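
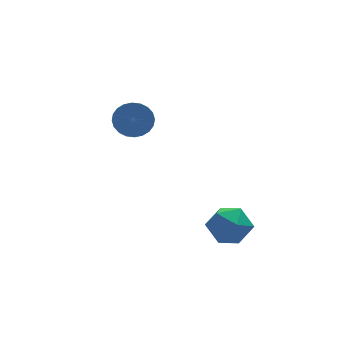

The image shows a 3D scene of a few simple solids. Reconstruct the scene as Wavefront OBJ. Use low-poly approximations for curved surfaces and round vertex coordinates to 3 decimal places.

v -2.332 2.066 1.489
v -1.776 1.714 1.281
v -2.232 0.462 2.184
v -2.788 0.814 2.391
v -1.681 1.837 1.5
v -2.137 0.585 2.403
v -1.685 1.996 1.718
v -2.141 0.743 2.621
v -1.787 2.165 1.901
v -2.244 0.912 2.804
v -1.973 2.319 2.021
v -2.429 1.067 2.924
v -2.213 2.435 2.06
v -2.669 1.182 2.963
v -2.471 2.494 2.012
v -2.927 1.242 2.915
v -2.708 2.488 1.884
v -3.164 1.236 2.787
v -2.888 2.418 1.696
v -3.344 1.166 2.599
v -2.983 2.295 1.477
v -3.439 1.043 2.38
v -2.979 2.137 1.259
v -3.435 0.884 2.162
v -2.876 1.968 1.076
v -3.333 0.715 1.979
v -2.691 1.813 0.956
v -3.147 0.561 1.859
v -2.451 1.698 0.917
v -2.907 0.445 1.82
v -2.193 1.638 0.965
v -2.649 0.386 1.868
v -1.956 1.644 1.093
v -2.412 0.392 1.996
v -1.148 -2.165 -0.648
v -0.717 -1.52 -0.972
v -0.723 -2.96 -1.668
v -0.292 -2.315 -1.992
v -0.044 -2.665 -1.268
v -0.307 -2.174 -0.638
v -1.133 -2.306 -2.002
v -1.396 -1.815 -1.372
v -0.708 -1.607 -1.809
v -0.035 -1.829 -1.355
v -1.405 -2.651 -1.285
v -0.732 -2.873 -0.831
f 2 1 5
f 2 5 3
f 3 5 6
f 3 6 4
f 5 1 7
f 5 7 6
f 6 7 8
f 6 8 4
f 7 1 9
f 7 9 8
f 8 9 10
f 8 10 4
f 9 1 11
f 9 11 10
f 10 11 12
f 10 12 4
f 11 1 13
f 11 13 12
f 12 13 14
f 12 14 4
f 13 1 15
f 13 15 14
f 14 15 16
f 14 16 4
f 15 1 17
f 15 17 16
f 16 17 18
f 16 18 4
f 17 1 19
f 17 19 18
f 18 19 20
f 18 20 4
f 19 1 21
f 19 21 20
f 20 21 22
f 20 22 4
f 21 1 23
f 21 23 22
f 22 23 24
f 22 24 4
f 23 1 25
f 23 25 24
f 24 25 26
f 24 26 4
f 25 1 27
f 25 27 26
f 26 27 28
f 26 28 4
f 27 1 29
f 27 29 28
f 28 29 30
f 28 30 4
f 29 1 31
f 29 31 30
f 30 31 32
f 30 32 4
f 31 1 33
f 31 33 32
f 32 33 34
f 32 34 4
f 33 1 2
f 33 2 34
f 34 2 3
f 34 3 4
f 35 46 40
f 35 40 36
f 35 36 42
f 35 42 45
f 35 45 46
f 36 40 44
f 40 46 39
f 46 45 37
f 45 42 41
f 42 36 43
f 38 44 39
f 38 39 37
f 38 37 41
f 38 41 43
f 38 43 44
f 39 44 40
f 37 39 46
f 41 37 45
f 43 41 42
f 44 43 36



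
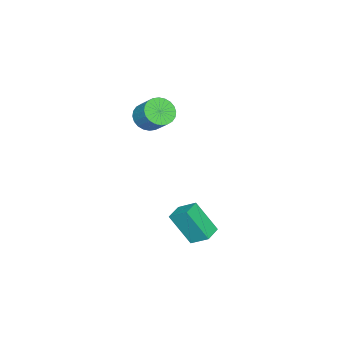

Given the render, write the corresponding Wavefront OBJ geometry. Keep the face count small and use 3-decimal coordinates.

v 0.207 -0.523 3.041
v 0.59 -1.165 3.486
v 0.996 -0.259 4.444
v 0.613 0.383 3.999
v 0.843 -1.065 3.284
v 1.249 -0.158 4.242
v 1 -0.882 3.044
v 1.406 0.025 4.002
v 1.035 -0.644 2.804
v 1.441 0.262 3.762
v 0.945 -0.388 2.601
v 1.351 0.518 3.559
v 0.742 -0.153 2.464
v 1.148 0.754 3.422
v 0.458 0.026 2.415
v 0.864 0.933 3.373
v 0.136 0.122 2.461
v 0.542 1.028 3.419
v -0.176 0.119 2.596
v 0.23 1.025 3.554
v -0.429 0.018 2.798
v -0.023 0.925 3.756
v -0.586 -0.165 3.038
v -0.18 0.742 3.996
v -0.621 -0.402 3.278
v -0.215 0.504 4.236
v -0.531 -0.658 3.481
v -0.125 0.248 4.439
v -0.328 -0.894 3.618
v 0.078 0.013 4.576
v -0.044 -1.073 3.667
v 0.362 -0.166 4.625
v 0.278 -1.168 3.621
v 0.684 -0.262 4.579
v 1.616 1.955 -1.983
v 1.629 2.953 -1.264
v 1.522 3.129 -3.612
v 1.535 4.127 -2.893
v 2.605 1.973 -2.027
v 2.618 2.971 -1.308
v 2.511 3.147 -3.656
v 2.524 4.145 -2.937
f 2 1 5
f 2 5 3
f 3 5 6
f 3 6 4
f 5 1 7
f 5 7 6
f 6 7 8
f 6 8 4
f 7 1 9
f 7 9 8
f 8 9 10
f 8 10 4
f 9 1 11
f 9 11 10
f 10 11 12
f 10 12 4
f 11 1 13
f 11 13 12
f 12 13 14
f 12 14 4
f 13 1 15
f 13 15 14
f 14 15 16
f 14 16 4
f 15 1 17
f 15 17 16
f 16 17 18
f 16 18 4
f 17 1 19
f 17 19 18
f 18 19 20
f 18 20 4
f 19 1 21
f 19 21 20
f 20 21 22
f 20 22 4
f 21 1 23
f 21 23 22
f 22 23 24
f 22 24 4
f 23 1 25
f 23 25 24
f 24 25 26
f 24 26 4
f 25 1 27
f 25 27 26
f 26 27 28
f 26 28 4
f 27 1 29
f 27 29 28
f 28 29 30
f 28 30 4
f 29 1 31
f 29 31 30
f 30 31 32
f 30 32 4
f 31 1 33
f 31 33 32
f 32 33 34
f 32 34 4
f 33 1 2
f 33 2 34
f 34 2 3
f 34 3 4
f 36 38 35
f 39 36 35
f 35 38 37
f 37 39 35
f 36 42 38
f 40 36 39
f 40 42 36
f 38 42 37
f 41 39 37
f 37 42 41
f 41 40 39
f 42 40 41



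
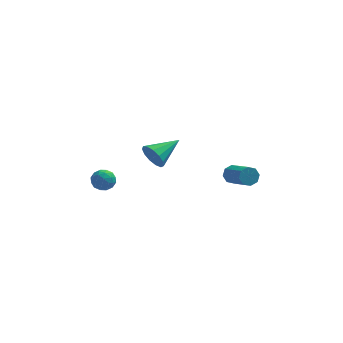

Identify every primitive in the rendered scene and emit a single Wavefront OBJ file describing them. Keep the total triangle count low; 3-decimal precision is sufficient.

v -3.474 -1.458 -0.27
v -2.962 -1.708 -0.666
v -3.338 -2.312 0.446
v -2.826 -2.562 0.05
v -2.735 -1.971 0.402
v -2.819 -1.443 -0.041
v -3.481 -2.577 -0.179
v -3.565 -2.049 -0.622
v -2.966 -2.4 -0.61
v -2.505 -2.025 -0.251
v -3.795 -1.995 0.031
v -3.334 -1.62 0.39
v -3.23 -1.508 -0.531
v -3.07 -2.512 0.311
v -3.017 -2.165 0.518
v -2.716 -2.312 0.285
v -3.146 -1.352 -0.163
v -2.845 -1.499 -0.396
v -2.712 -1.654 0.232
v -3.455 -2.521 0.176
v -3.154 -2.668 -0.057
v -3.584 -1.708 -0.505
v -3.283 -1.855 -0.738
v -3.588 -2.366 -0.452
v -2.931 -2.062 -0.731
v -2.852 -2.564 -0.31
v -3.236 -2.572 -0.445
v -3.286 -2.262 -0.705
v -2.66 -1.842 -0.519
v -2.581 -2.344 -0.099
v -2.527 -1.996 0.108
v -2.577 -1.686 -0.152
v -2.663 -2.248 -0.486
v -3.719 -1.676 -0.121
v -3.64 -2.178 0.299
v -3.723 -2.334 -0.068
v -3.773 -2.024 -0.328
v -3.448 -1.456 0.09
v -3.369 -1.958 0.511
v -3.014 -1.758 0.485
v -3.064 -1.448 0.225
v -3.637 -1.772 0.266
v -0.754 -0.548 0.81
v -0.335 -0.66 0.102
v 0.514 0.648 1.37
v -0.633 -0.308 0.025
v -0.97 -0.032 0.197
v -1.237 0.08 0.564
v -1.351 -0.007 1.009
v -1.276 -0.266 1.391
v -1.034 -0.615 1.588
v -0.704 -0.942 1.539
v -0.389 -1.144 1.258
v -0.19 -1.157 0.835
v -0.17 -0.976 0.404
v 3.37 -1.098 0.018
v 3.787 -1.061 -0.398
v 4.646 -2.366 0.345
v 4.23 -2.402 0.762
v 3.876 -0.799 -0.041
v 4.735 -2.104 0.702
v 3.669 -0.712 0.351
v 4.528 -2.017 1.094
v 3.287 -0.851 0.548
v 4.146 -2.156 1.291
v 2.954 -1.134 0.435
v 3.813 -2.439 1.178
v 2.865 -1.396 0.078
v 3.724 -2.701 0.821
v 3.072 -1.483 -0.314
v 3.931 -2.788 0.429
v 3.454 -1.344 -0.511
v 4.313 -2.649 0.232
f 1 38 17
f 38 12 41
f 17 41 6
f 38 41 17
f 1 17 13
f 17 6 18
f 13 18 2
f 17 18 13
f 1 13 22
f 13 2 23
f 22 23 8
f 13 23 22
f 1 22 34
f 22 8 37
f 34 37 11
f 22 37 34
f 1 34 38
f 34 11 42
f 38 42 12
f 34 42 38
f 2 18 29
f 18 6 32
f 29 32 10
f 18 32 29
f 6 41 19
f 41 12 40
f 19 40 5
f 41 40 19
f 12 42 39
f 42 11 35
f 39 35 3
f 42 35 39
f 11 37 36
f 37 8 24
f 36 24 7
f 37 24 36
f 8 23 28
f 23 2 25
f 28 25 9
f 23 25 28
f 4 30 16
f 30 10 31
f 16 31 5
f 30 31 16
f 4 16 14
f 16 5 15
f 14 15 3
f 16 15 14
f 4 14 21
f 14 3 20
f 21 20 7
f 14 20 21
f 4 21 26
f 21 7 27
f 26 27 9
f 21 27 26
f 4 26 30
f 26 9 33
f 30 33 10
f 26 33 30
f 5 31 19
f 31 10 32
f 19 32 6
f 31 32 19
f 3 15 39
f 15 5 40
f 39 40 12
f 15 40 39
f 7 20 36
f 20 3 35
f 36 35 11
f 20 35 36
f 9 27 28
f 27 7 24
f 28 24 8
f 27 24 28
f 10 33 29
f 33 9 25
f 29 25 2
f 33 25 29
f 44 43 46
f 44 46 45
f 46 43 47
f 46 47 45
f 47 43 48
f 47 48 45
f 48 43 49
f 48 49 45
f 49 43 50
f 49 50 45
f 50 43 51
f 50 51 45
f 51 43 52
f 51 52 45
f 52 43 53
f 52 53 45
f 53 43 54
f 53 54 45
f 54 43 55
f 54 55 45
f 55 43 44
f 55 44 45
f 57 56 60
f 57 60 58
f 58 60 61
f 58 61 59
f 60 56 62
f 60 62 61
f 61 62 63
f 61 63 59
f 62 56 64
f 62 64 63
f 63 64 65
f 63 65 59
f 64 56 66
f 64 66 65
f 65 66 67
f 65 67 59
f 66 56 68
f 66 68 67
f 67 68 69
f 67 69 59
f 68 56 70
f 68 70 69
f 69 70 71
f 69 71 59
f 70 56 72
f 70 72 71
f 71 72 73
f 71 73 59
f 72 56 57
f 72 57 73
f 73 57 58
f 73 58 59



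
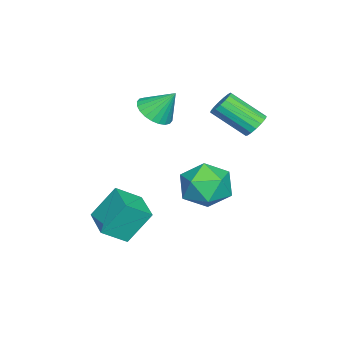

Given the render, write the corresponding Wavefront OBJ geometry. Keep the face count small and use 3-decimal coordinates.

v 0.42 -0.395 -0.072
v 1.033 -0.052 -0.306
v 0.38 0.335 0.892
v 0.827 0.106 -0.434
v 0.56 0.187 -0.507
v 0.271 0.18 -0.514
v 0.006 0.085 -0.453
v -0.197 -0.083 -0.334
v -0.306 -0.299 -0.176
v -0.304 -0.529 -0.001
v -0.192 -0.738 0.162
v 0.013 -0.896 0.29
v 0.281 -0.977 0.363
v 0.569 -0.97 0.37
v 0.835 -0.875 0.309
v 1.038 -0.707 0.191
v 1.147 -0.492 0.032
v 1.145 -0.262 -0.142
v 0.286 3.112 -0.257
v 0.783 3.252 -0.099
v 0.831 2.028 0.835
v 0.334 1.888 0.677
v 0.629 3.373 0.068
v 0.677 2.15 1.002
v 0.396 3.435 0.161
v 0.444 2.212 1.095
v 0.138 3.423 0.158
v 0.186 2.2 1.092
v -0.087 3.34 0.061
v -0.039 2.116 0.995
v -0.225 3.204 -0.11
v -0.177 1.98 0.824
v -0.247 3.047 -0.314
v -0.199 1.824 0.62
v -0.147 2.905 -0.506
v -0.099 1.682 0.428
v 0.053 2.81 -0.64
v 0.101 1.587 0.294
v 0.306 2.785 -0.686
v 0.354 1.561 0.248
v 0.554 2.834 -0.635
v 0.602 1.611 0.299
v 0.741 2.947 -0.496
v 0.789 1.723 0.438
v 0.824 3.098 -0.303
v 0.872 1.874 0.631
v 2.331 -0.218 -3.174
v 2.878 -0.941 -2.534
v 3.395 0.525 -3.244
v 3.943 -0.198 -2.604
v 2.757 -0.942 -4.356
v 3.305 -1.665 -3.716
v 3.822 -0.199 -4.426
v 4.369 -0.922 -3.786
v 2.769 2.918 -1.101
v 3.731 2.954 -0.93
v 2.989 1.686 -2.07
v 3.951 1.722 -1.899
v 3.338 1.444 -1.189
v 3.203 2.205 -0.591
v 3.517 2.435 -2.409
v 3.382 3.196 -1.811
v 4.194 2.656 -1.738
v 4.083 2.043 -0.984
v 2.637 2.597 -2.016
v 2.526 1.984 -1.262
f 2 1 4
f 2 4 3
f 4 1 5
f 4 5 3
f 5 1 6
f 5 6 3
f 6 1 7
f 6 7 3
f 7 1 8
f 7 8 3
f 8 1 9
f 8 9 3
f 9 1 10
f 9 10 3
f 10 1 11
f 10 11 3
f 11 1 12
f 11 12 3
f 12 1 13
f 12 13 3
f 13 1 14
f 13 14 3
f 14 1 15
f 14 15 3
f 15 1 16
f 15 16 3
f 16 1 17
f 16 17 3
f 17 1 18
f 17 18 3
f 18 1 2
f 18 2 3
f 20 19 23
f 20 23 21
f 21 23 24
f 21 24 22
f 23 19 25
f 23 25 24
f 24 25 26
f 24 26 22
f 25 19 27
f 25 27 26
f 26 27 28
f 26 28 22
f 27 19 29
f 27 29 28
f 28 29 30
f 28 30 22
f 29 19 31
f 29 31 30
f 30 31 32
f 30 32 22
f 31 19 33
f 31 33 32
f 32 33 34
f 32 34 22
f 33 19 35
f 33 35 34
f 34 35 36
f 34 36 22
f 35 19 37
f 35 37 36
f 36 37 38
f 36 38 22
f 37 19 39
f 37 39 38
f 38 39 40
f 38 40 22
f 39 19 41
f 39 41 40
f 40 41 42
f 40 42 22
f 41 19 43
f 41 43 42
f 42 43 44
f 42 44 22
f 43 19 45
f 43 45 44
f 44 45 46
f 44 46 22
f 45 19 20
f 45 20 46
f 46 20 21
f 46 21 22
f 48 50 47
f 51 48 47
f 47 50 49
f 49 51 47
f 48 54 50
f 52 48 51
f 52 54 48
f 50 54 49
f 53 51 49
f 49 54 53
f 53 52 51
f 54 52 53
f 55 66 60
f 55 60 56
f 55 56 62
f 55 62 65
f 55 65 66
f 56 60 64
f 60 66 59
f 66 65 57
f 65 62 61
f 62 56 63
f 58 64 59
f 58 59 57
f 58 57 61
f 58 61 63
f 58 63 64
f 59 64 60
f 57 59 66
f 61 57 65
f 63 61 62
f 64 63 56



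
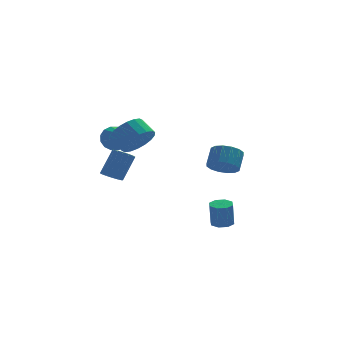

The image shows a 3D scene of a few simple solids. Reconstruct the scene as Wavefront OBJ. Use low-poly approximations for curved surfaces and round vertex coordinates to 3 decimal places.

v -2.446 0.617 1.892
v -1.88 0.49 1.245
v -1.954 -1.137 2.668
v -1.644 0.698 1.567
v -1.623 0.885 1.976
v -1.822 1 2.363
v -2.189 1.012 2.624
v -2.625 0.919 2.689
v -3.013 0.744 2.54
v -3.249 0.536 2.218
v -3.27 0.349 1.809
v -3.07 0.234 1.422
v -2.703 0.222 1.161
v -2.267 0.315 1.096
v -3.209 -3.05 0.416
v -2.648 -2.965 0.079
v -1.869 -2.366 1.528
v -2.431 -2.45 1.864
v -2.815 -2.669 0.047
v -2.037 -2.07 1.495
v -3.089 -2.475 0.114
v -2.31 -1.876 1.562
v -3.394 -2.435 0.261
v -2.616 -1.836 1.71
v -3.65 -2.56 0.45
v -2.872 -1.961 1.898
v -3.788 -2.815 0.63
v -3.01 -2.216 2.078
v -3.771 -3.134 0.752
v -2.992 -2.535 2.201
v -3.603 -3.43 0.785
v -2.825 -2.831 2.233
v -3.33 -3.624 0.718
v -2.551 -3.025 2.166
v -3.024 -3.664 0.57
v -2.246 -3.065 2.019
v -2.768 -3.539 0.382
v -1.99 -2.94 1.83
v -2.63 -3.284 0.202
v -1.852 -2.685 1.65
v -1.922 -4.194 3.326
v -1.013 -4.052 3.892
v -1.549 -3.284 4.559
v -2.458 -3.426 3.994
v -0.975 -3.723 3.543
v -1.51 -2.955 4.211
v -1.125 -3.487 3.152
v -1.66 -2.719 3.82
v -1.432 -3.391 2.795
v -1.968 -2.623 3.463
v -1.837 -3.454 2.544
v -2.372 -2.686 3.212
v -2.258 -3.664 2.447
v -2.794 -2.896 3.115
v -2.613 -3.979 2.525
v -3.149 -3.211 3.192
v -2.831 -4.336 2.761
v -3.367 -3.568 3.428
v -2.87 -4.665 3.109
v -3.405 -3.897 3.777
v -2.72 -4.901 3.5
v -3.255 -4.133 4.168
v -2.412 -4.997 3.857
v -2.948 -4.229 4.525
v -2.008 -4.934 4.108
v -2.543 -4.166 4.776
v -1.586 -4.724 4.205
v -2.122 -3.956 4.873
v -1.231 -4.409 4.128
v -1.767 -3.641 4.795
v 3.667 0.422 -0.692
v 4.049 0.986 -1.382
v 4.475 1.803 -0.479
v 4.093 1.238 0.212
v 3.581 1.158 -1.317
v 4.008 1.975 -0.414
v 3.137 1.133 -1.085
v 3.563 1.95 -0.181
v 2.835 0.917 -0.747
v 3.261 1.734 0.156
v 2.755 0.569 -0.394
v 3.182 1.385 0.509
v 2.92 0.181 -0.121
v 3.346 0.997 0.782
v 3.285 -0.143 -0.001
v 3.711 0.674 0.902
v 3.752 -0.315 -0.066
v 4.179 0.502 0.837
v 4.197 -0.29 -0.299
v 4.623 0.527 0.605
v 4.499 -0.074 -0.636
v 4.925 0.743 0.267
v 4.578 0.275 -0.989
v 5.005 1.091 -0.086
v 4.414 0.663 -1.262
v 4.84 1.479 -0.359
v 3.234 -1.465 -4.23
v 3.825 -1.821 -4.219
v 3.717 -1.95 -2.698
v 3.126 -1.595 -2.71
v 3.901 -1.3 -4.169
v 3.793 -1.43 -2.648
v 3.586 -0.877 -4.155
v 3.478 -1.006 -2.635
v 3.065 -0.798 -4.186
v 2.957 -0.927 -2.665
v 2.643 -1.11 -4.242
v 2.535 -1.239 -2.721
v 2.567 -1.63 -4.292
v 2.459 -1.76 -2.771
v 2.882 -2.054 -4.305
v 2.774 -2.183 -2.785
v 3.403 -2.133 -4.275
v 3.295 -2.262 -2.754
f 2 1 4
f 2 4 3
f 4 1 5
f 4 5 3
f 5 1 6
f 5 6 3
f 6 1 7
f 6 7 3
f 7 1 8
f 7 8 3
f 8 1 9
f 8 9 3
f 9 1 10
f 9 10 3
f 10 1 11
f 10 11 3
f 11 1 12
f 11 12 3
f 12 1 13
f 12 13 3
f 13 1 14
f 13 14 3
f 14 1 2
f 14 2 3
f 16 15 19
f 16 19 17
f 17 19 20
f 17 20 18
f 19 15 21
f 19 21 20
f 20 21 22
f 20 22 18
f 21 15 23
f 21 23 22
f 22 23 24
f 22 24 18
f 23 15 25
f 23 25 24
f 24 25 26
f 24 26 18
f 25 15 27
f 25 27 26
f 26 27 28
f 26 28 18
f 27 15 29
f 27 29 28
f 28 29 30
f 28 30 18
f 29 15 31
f 29 31 30
f 30 31 32
f 30 32 18
f 31 15 33
f 31 33 32
f 32 33 34
f 32 34 18
f 33 15 35
f 33 35 34
f 34 35 36
f 34 36 18
f 35 15 37
f 35 37 36
f 36 37 38
f 36 38 18
f 37 15 39
f 37 39 38
f 38 39 40
f 38 40 18
f 39 15 16
f 39 16 40
f 40 16 17
f 40 17 18
f 42 41 45
f 42 45 43
f 43 45 46
f 43 46 44
f 45 41 47
f 45 47 46
f 46 47 48
f 46 48 44
f 47 41 49
f 47 49 48
f 48 49 50
f 48 50 44
f 49 41 51
f 49 51 50
f 50 51 52
f 50 52 44
f 51 41 53
f 51 53 52
f 52 53 54
f 52 54 44
f 53 41 55
f 53 55 54
f 54 55 56
f 54 56 44
f 55 41 57
f 55 57 56
f 56 57 58
f 56 58 44
f 57 41 59
f 57 59 58
f 58 59 60
f 58 60 44
f 59 41 61
f 59 61 60
f 60 61 62
f 60 62 44
f 61 41 63
f 61 63 62
f 62 63 64
f 62 64 44
f 63 41 65
f 63 65 64
f 64 65 66
f 64 66 44
f 65 41 67
f 65 67 66
f 66 67 68
f 66 68 44
f 67 41 69
f 67 69 68
f 68 69 70
f 68 70 44
f 69 41 42
f 69 42 70
f 70 42 43
f 70 43 44
f 72 71 75
f 72 75 73
f 73 75 76
f 73 76 74
f 75 71 77
f 75 77 76
f 76 77 78
f 76 78 74
f 77 71 79
f 77 79 78
f 78 79 80
f 78 80 74
f 79 71 81
f 79 81 80
f 80 81 82
f 80 82 74
f 81 71 83
f 81 83 82
f 82 83 84
f 82 84 74
f 83 71 85
f 83 85 84
f 84 85 86
f 84 86 74
f 85 71 87
f 85 87 86
f 86 87 88
f 86 88 74
f 87 71 89
f 87 89 88
f 88 89 90
f 88 90 74
f 89 71 91
f 89 91 90
f 90 91 92
f 90 92 74
f 91 71 93
f 91 93 92
f 92 93 94
f 92 94 74
f 93 71 95
f 93 95 94
f 94 95 96
f 94 96 74
f 95 71 72
f 95 72 96
f 96 72 73
f 96 73 74
f 98 97 101
f 98 101 99
f 99 101 102
f 99 102 100
f 101 97 103
f 101 103 102
f 102 103 104
f 102 104 100
f 103 97 105
f 103 105 104
f 104 105 106
f 104 106 100
f 105 97 107
f 105 107 106
f 106 107 108
f 106 108 100
f 107 97 109
f 107 109 108
f 108 109 110
f 108 110 100
f 109 97 111
f 109 111 110
f 110 111 112
f 110 112 100
f 111 97 113
f 111 113 112
f 112 113 114
f 112 114 100
f 113 97 98
f 113 98 114
f 114 98 99
f 114 99 100



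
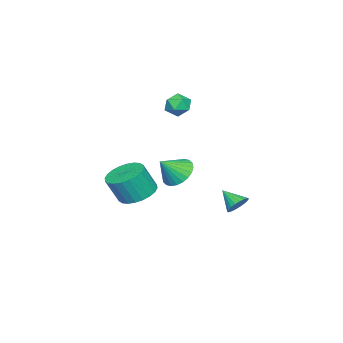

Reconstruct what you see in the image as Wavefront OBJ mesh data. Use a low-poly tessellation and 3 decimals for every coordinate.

v -1.588 -2.058 -1.528
v -1.094 -1.271 -1.503
v -0.772 -2.602 -0.572
v -1.346 -1.205 -1.25
v -1.634 -1.268 -1.04
v -1.916 -1.452 -0.904
v -2.148 -1.728 -0.862
v -2.294 -2.055 -0.923
v -2.334 -2.381 -1.075
v -2.259 -2.659 -1.297
v -2.083 -2.845 -1.553
v -1.831 -2.912 -1.806
v -1.543 -2.848 -2.016
v -1.261 -2.664 -2.153
v -1.029 -2.388 -2.194
v -0.882 -2.062 -2.133
v -0.843 -1.735 -1.981
v -0.918 -1.457 -1.76
v -3.337 0.3 -3.992
v -2.695 0.234 -3.856
v -3.583 -0.64 -3.288
v -2.778 0.404 -3.657
v -2.957 0.556 -3.516
v -3.203 0.664 -3.458
v -3.471 0.709 -3.491
v -3.717 0.684 -3.611
v -3.897 0.592 -3.797
v -3.98 0.449 -4.017
v -3.952 0.281 -4.232
v -3.817 0.117 -4.405
v -3.6 -0.016 -4.507
v -3.337 -0.095 -4.52
v -3.074 -0.104 -4.442
v -2.857 -0.044 -4.285
v -2.723 0.075 -4.078
v -2.616 -2.015 2.206
v -2.03 -1.684 2.505
v -2.35 -3.016 2.795
v -1.764 -2.685 3.094
v -2.443 -2.479 3.29
v -2.608 -1.861 2.926
v -1.772 -2.839 2.374
v -1.937 -2.221 2.01
v -1.509 -2.193 2.609
v -1.924 -1.971 3.175
v -2.456 -2.729 2.125
v -2.871 -2.507 2.691
v 1.647 -2.518 -1.595
v 2.476 -2.897 -1.98
v 2.883 -3.38 -0.631
v 2.053 -3.002 -0.245
v 2.592 -2.54 -1.887
v 2.999 -3.024 -0.538
v 2.564 -2.18 -1.75
v 2.971 -2.664 -0.401
v 2.396 -1.872 -1.589
v 2.803 -2.355 -0.239
v 2.115 -1.662 -1.429
v 2.521 -2.145 -0.079
v 1.762 -1.582 -1.294
v 2.168 -2.066 0.056
v 1.391 -1.645 -1.205
v 1.797 -2.128 0.145
v 1.059 -1.841 -1.175
v 1.466 -2.324 0.174
v 0.817 -2.14 -1.209
v 1.224 -2.623 0.14
v 0.701 -2.496 -1.302
v 1.108 -2.98 0.047
v 0.729 -2.856 -1.439
v 1.136 -3.34 -0.09
v 0.897 -3.165 -1.601
v 1.304 -3.648 -0.251
v 1.179 -3.375 -1.761
v 1.585 -3.858 -0.411
v 1.532 -3.454 -1.896
v 1.938 -3.938 -0.546
v 1.903 -3.392 -1.985
v 2.309 -3.875 -0.635
v 2.234 -3.196 -2.014
v 2.641 -3.679 -0.665
f 2 1 4
f 2 4 3
f 4 1 5
f 4 5 3
f 5 1 6
f 5 6 3
f 6 1 7
f 6 7 3
f 7 1 8
f 7 8 3
f 8 1 9
f 8 9 3
f 9 1 10
f 9 10 3
f 10 1 11
f 10 11 3
f 11 1 12
f 11 12 3
f 12 1 13
f 12 13 3
f 13 1 14
f 13 14 3
f 14 1 15
f 14 15 3
f 15 1 16
f 15 16 3
f 16 1 17
f 16 17 3
f 17 1 18
f 17 18 3
f 18 1 2
f 18 2 3
f 20 19 22
f 20 22 21
f 22 19 23
f 22 23 21
f 23 19 24
f 23 24 21
f 24 19 25
f 24 25 21
f 25 19 26
f 25 26 21
f 26 19 27
f 26 27 21
f 27 19 28
f 27 28 21
f 28 19 29
f 28 29 21
f 29 19 30
f 29 30 21
f 30 19 31
f 30 31 21
f 31 19 32
f 31 32 21
f 32 19 33
f 32 33 21
f 33 19 34
f 33 34 21
f 34 19 35
f 34 35 21
f 35 19 20
f 35 20 21
f 36 47 41
f 36 41 37
f 36 37 43
f 36 43 46
f 36 46 47
f 37 41 45
f 41 47 40
f 47 46 38
f 46 43 42
f 43 37 44
f 39 45 40
f 39 40 38
f 39 38 42
f 39 42 44
f 39 44 45
f 40 45 41
f 38 40 47
f 42 38 46
f 44 42 43
f 45 44 37
f 49 48 52
f 49 52 50
f 50 52 53
f 50 53 51
f 52 48 54
f 52 54 53
f 53 54 55
f 53 55 51
f 54 48 56
f 54 56 55
f 55 56 57
f 55 57 51
f 56 48 58
f 56 58 57
f 57 58 59
f 57 59 51
f 58 48 60
f 58 60 59
f 59 60 61
f 59 61 51
f 60 48 62
f 60 62 61
f 61 62 63
f 61 63 51
f 62 48 64
f 62 64 63
f 63 64 65
f 63 65 51
f 64 48 66
f 64 66 65
f 65 66 67
f 65 67 51
f 66 48 68
f 66 68 67
f 67 68 69
f 67 69 51
f 68 48 70
f 68 70 69
f 69 70 71
f 69 71 51
f 70 48 72
f 70 72 71
f 71 72 73
f 71 73 51
f 72 48 74
f 72 74 73
f 73 74 75
f 73 75 51
f 74 48 76
f 74 76 75
f 75 76 77
f 75 77 51
f 76 48 78
f 76 78 77
f 77 78 79
f 77 79 51
f 78 48 80
f 78 80 79
f 79 80 81
f 79 81 51
f 80 48 49
f 80 49 81
f 81 49 50
f 81 50 51



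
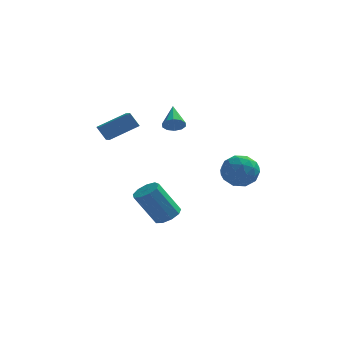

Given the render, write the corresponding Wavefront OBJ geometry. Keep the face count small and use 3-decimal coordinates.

v -0.547 2.527 1.544
v 0.047 2.464 1.744
v -0.673 3.853 2.336
v 0.053 2.664 1.41
v -0.17 2.812 1.127
v -0.537 2.851 1.003
v -0.908 2.766 1.086
v -1.141 2.59 1.344
v -1.147 2.39 1.677
v -0.924 2.242 1.96
v -0.557 2.203 2.084
v -0.186 2.288 2.001
v 2.28 -0.052 0.332
v 2.996 0.717 0.179
v 2.764 -0.797 -1.139
v 3.48 -0.028 -1.292
v 3.616 -0.731 -0.508
v 3.316 -0.271 0.401
v 2.444 0.191 -1.361
v 2.144 0.651 -0.452
v 3.097 0.867 -0.868
v 3.822 0.297 -0.34
v 1.938 -0.377 -0.62
v 2.663 -0.947 -0.092
v 2.595 0.398 0.384
v 3.165 -0.478 -1.344
v 3.245 -0.891 -0.883
v 3.666 -0.439 -0.974
v 2.784 -0.183 0.515
v 3.205 0.269 0.425
v 3.569 -0.582 0.022
v 2.555 -0.349 -1.385
v 2.976 0.103 -1.475
v 2.094 0.359 0.014
v 2.515 0.811 -0.077
v 2.191 0.502 -0.982
v 3.076 0.938 -0.321
v 3.361 0.5 -1.185
v 2.751 0.629 -1.226
v 2.575 0.899 -0.692
v 3.502 0.603 -0.011
v 3.786 0.165 -0.875
v 3.866 -0.248 -0.414
v 3.69 0.023 0.12
v 3.561 0.691 -0.626
v 1.974 -0.245 -0.085
v 2.258 -0.683 -0.949
v 2.07 -0.103 -1.08
v 1.894 0.168 -0.546
v 2.399 -0.58 0.225
v 2.684 -1.018 -0.639
v 3.185 -0.979 -0.268
v 3.009 -0.709 0.266
v 2.199 -0.771 -0.334
v -4.357 2.742 1.226
v -2.858 3.381 1.99
v -4.692 4.357 0.531
v -3.193 4.997 1.296
v -3.847 2.503 0.424
v -2.348 3.143 1.189
v -4.182 4.119 -0.27
v -2.683 4.758 0.494
v -0.791 1.214 -4.363
v -0.363 1.812 -4.075
v -1.481 1.725 -2.229
v -1.909 1.126 -2.517
v -0.799 2.003 -4.33
v -1.918 1.915 -2.485
v -1.231 1.825 -4.601
v -2.35 1.737 -2.755
v -1.457 1.36 -4.76
v -2.576 1.273 -2.915
v -1.372 0.828 -4.733
v -2.49 0.74 -2.888
v -1.014 0.476 -4.533
v -2.133 0.388 -2.688
v -0.552 0.469 -4.253
v -1.67 0.381 -2.408
v -0.201 0.811 -4.025
v -1.32 0.723 -2.179
v -0.127 1.341 -3.954
v -1.245 1.254 -2.109
f 2 1 4
f 2 4 3
f 4 1 5
f 4 5 3
f 5 1 6
f 5 6 3
f 6 1 7
f 6 7 3
f 7 1 8
f 7 8 3
f 8 1 9
f 8 9 3
f 9 1 10
f 9 10 3
f 10 1 11
f 10 11 3
f 11 1 12
f 11 12 3
f 12 1 2
f 12 2 3
f 13 50 29
f 50 24 53
f 29 53 18
f 50 53 29
f 13 29 25
f 29 18 30
f 25 30 14
f 29 30 25
f 13 25 34
f 25 14 35
f 34 35 20
f 25 35 34
f 13 34 46
f 34 20 49
f 46 49 23
f 34 49 46
f 13 46 50
f 46 23 54
f 50 54 24
f 46 54 50
f 14 30 41
f 30 18 44
f 41 44 22
f 30 44 41
f 18 53 31
f 53 24 52
f 31 52 17
f 53 52 31
f 24 54 51
f 54 23 47
f 51 47 15
f 54 47 51
f 23 49 48
f 49 20 36
f 48 36 19
f 49 36 48
f 20 35 40
f 35 14 37
f 40 37 21
f 35 37 40
f 16 42 28
f 42 22 43
f 28 43 17
f 42 43 28
f 16 28 26
f 28 17 27
f 26 27 15
f 28 27 26
f 16 26 33
f 26 15 32
f 33 32 19
f 26 32 33
f 16 33 38
f 33 19 39
f 38 39 21
f 33 39 38
f 16 38 42
f 38 21 45
f 42 45 22
f 38 45 42
f 17 43 31
f 43 22 44
f 31 44 18
f 43 44 31
f 15 27 51
f 27 17 52
f 51 52 24
f 27 52 51
f 19 32 48
f 32 15 47
f 48 47 23
f 32 47 48
f 21 39 40
f 39 19 36
f 40 36 20
f 39 36 40
f 22 45 41
f 45 21 37
f 41 37 14
f 45 37 41
f 56 58 55
f 59 56 55
f 55 58 57
f 57 59 55
f 56 62 58
f 60 56 59
f 60 62 56
f 58 62 57
f 61 59 57
f 57 62 61
f 61 60 59
f 62 60 61
f 64 63 67
f 64 67 65
f 65 67 68
f 65 68 66
f 67 63 69
f 67 69 68
f 68 69 70
f 68 70 66
f 69 63 71
f 69 71 70
f 70 71 72
f 70 72 66
f 71 63 73
f 71 73 72
f 72 73 74
f 72 74 66
f 73 63 75
f 73 75 74
f 74 75 76
f 74 76 66
f 75 63 77
f 75 77 76
f 76 77 78
f 76 78 66
f 77 63 79
f 77 79 78
f 78 79 80
f 78 80 66
f 79 63 81
f 79 81 80
f 80 81 82
f 80 82 66
f 81 63 64
f 81 64 82
f 82 64 65
f 82 65 66



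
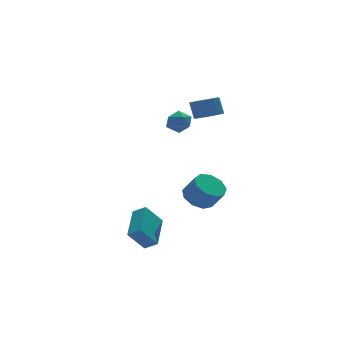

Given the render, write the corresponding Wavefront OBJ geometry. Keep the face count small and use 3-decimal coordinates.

v -3.095 -4.314 -2.544
v -2.028 -2.725 -1.867
v -3.567 -3.815 -2.973
v -2.5 -2.226 -2.297
v -2.22 -4.434 -3.643
v -1.153 -2.845 -2.967
v -2.692 -3.935 -4.073
v -1.625 -2.346 -3.396
v -0.208 -2.309 3.212
v 0.243 -2.25 3.791
v -0.663 -3.31 3.669
v -0.212 -3.251 4.248
v -0.763 -2.77 4.159
v -0.481 -2.152 3.877
v 0.061 -3.408 3.583
v 0.343 -2.79 3.301
v 0.409 -2.929 4.02
v -0.1 -2.535 4.376
v -0.32 -3.025 3.084
v -0.829 -2.631 3.44
v 0.491 -3.514 -1.387
v 0.946 -4.118 -1.911
v 1.323 -4.731 -0.877
v 0.869 -4.126 -0.353
v 1.322 -3.636 -1.763
v 1.7 -4.249 -0.729
v 1.31 -3.097 -1.439
v 1.687 -3.709 -0.404
v 0.914 -2.752 -1.09
v 1.292 -3.365 -0.056
v 0.321 -2.764 -0.881
v 0.698 -3.377 0.153
v -0.193 -3.127 -0.908
v 0.185 -3.74 0.126
v -0.386 -3.67 -1.16
v -0.009 -4.283 -0.126
v -0.169 -4.14 -1.518
v 0.208 -4.753 -0.483
v 0.357 -4.317 -1.814
v 0.734 -4.93 -0.78
v 2.984 0.038 2.483
v 3.577 0.539 2.288
v 3.529 0.982 3.282
v 2.936 0.482 3.477
v 3.229 0.738 2.182
v 3.182 1.181 3.177
v 2.816 0.75 2.157
v 2.769 1.193 3.152
v 2.448 0.571 2.22
v 2.4 1.014 3.214
v 2.223 0.249 2.352
v 2.176 0.693 3.347
v 2.202 -0.129 2.52
v 2.155 0.315 3.514
v 2.391 -0.462 2.678
v 2.343 -0.019 3.672
v 2.738 -0.661 2.783
v 2.691 -0.218 3.778
v 3.151 -0.673 2.808
v 3.104 -0.23 3.803
v 3.52 -0.494 2.746
v 3.472 -0.051 3.74
v 3.744 -0.173 2.613
v 3.697 0.271 3.608
v 3.765 0.205 2.446
v 3.718 0.649 3.44
f 2 4 1
f 5 2 1
f 1 4 3
f 3 5 1
f 2 8 4
f 6 2 5
f 6 8 2
f 4 8 3
f 7 5 3
f 3 8 7
f 7 6 5
f 8 6 7
f 9 20 14
f 9 14 10
f 9 10 16
f 9 16 19
f 9 19 20
f 10 14 18
f 14 20 13
f 20 19 11
f 19 16 15
f 16 10 17
f 12 18 13
f 12 13 11
f 12 11 15
f 12 15 17
f 12 17 18
f 13 18 14
f 11 13 20
f 15 11 19
f 17 15 16
f 18 17 10
f 22 21 25
f 22 25 23
f 23 25 26
f 23 26 24
f 25 21 27
f 25 27 26
f 26 27 28
f 26 28 24
f 27 21 29
f 27 29 28
f 28 29 30
f 28 30 24
f 29 21 31
f 29 31 30
f 30 31 32
f 30 32 24
f 31 21 33
f 31 33 32
f 32 33 34
f 32 34 24
f 33 21 35
f 33 35 34
f 34 35 36
f 34 36 24
f 35 21 37
f 35 37 36
f 36 37 38
f 36 38 24
f 37 21 39
f 37 39 38
f 38 39 40
f 38 40 24
f 39 21 22
f 39 22 40
f 40 22 23
f 40 23 24
f 42 41 45
f 42 45 43
f 43 45 46
f 43 46 44
f 45 41 47
f 45 47 46
f 46 47 48
f 46 48 44
f 47 41 49
f 47 49 48
f 48 49 50
f 48 50 44
f 49 41 51
f 49 51 50
f 50 51 52
f 50 52 44
f 51 41 53
f 51 53 52
f 52 53 54
f 52 54 44
f 53 41 55
f 53 55 54
f 54 55 56
f 54 56 44
f 55 41 57
f 55 57 56
f 56 57 58
f 56 58 44
f 57 41 59
f 57 59 58
f 58 59 60
f 58 60 44
f 59 41 61
f 59 61 60
f 60 61 62
f 60 62 44
f 61 41 63
f 61 63 62
f 62 63 64
f 62 64 44
f 63 41 65
f 63 65 64
f 64 65 66
f 64 66 44
f 65 41 42
f 65 42 66
f 66 42 43
f 66 43 44



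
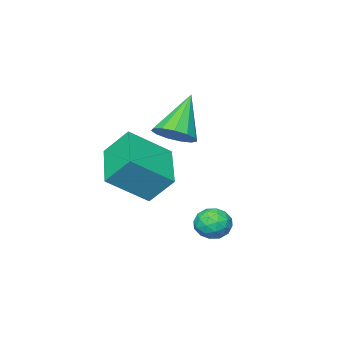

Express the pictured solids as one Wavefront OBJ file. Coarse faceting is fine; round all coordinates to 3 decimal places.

v -3.175 -1.935 1.931
v -2.71 -1.393 2.41
v -4.365 -2.345 3.549
v -3.067 -1.13 2.214
v -3.458 -1.123 1.928
v -3.759 -1.374 1.643
v -3.875 -1.803 1.449
v -3.768 -2.274 1.409
v -3.473 -2.637 1.534
v -3.084 -2.778 1.785
v -2.723 -2.651 2.082
v -2.505 -2.297 2.332
v -2.501 -1.828 2.454
v -2.83 -3.01 -0.025
v -1.391 -3.692 1.118
v -3.287 -2.19 1.04
v -1.847 -2.871 2.183
v -1.533 -1.409 -0.703
v -0.093 -2.09 0.44
v -1.989 -0.588 0.362
v -0.55 -1.27 1.505
v -1.82 2.124 -0.952
v -1.298 1.696 -1.188
v -2.502 1.204 -0.792
v -1.98 0.776 -1.028
v -1.911 1.111 -0.4
v -1.489 1.68 -0.499
v -2.311 1.22 -1.481
v -1.889 1.789 -1.58
v -1.601 1.137 -1.515
v -1.354 1.07 -0.847
v -2.446 1.83 -1.133
v -2.199 1.763 -0.465
v -1.499 1.991 -1.084
v -2.301 0.909 -0.896
v -2.261 1.106 -0.527
v -1.954 0.855 -0.666
v -1.611 1.982 -0.679
v -1.305 1.73 -0.818
v -1.665 1.386 -0.355
v -2.495 1.17 -1.162
v -2.189 0.918 -1.301
v -1.846 2.045 -1.314
v -1.539 1.794 -1.453
v -2.135 1.514 -1.625
v -1.37 1.411 -1.415
v -1.772 0.87 -1.321
v -1.966 1.131 -1.587
v -1.718 1.465 -1.645
v -1.225 1.371 -1.022
v -1.627 0.83 -0.928
v -1.586 1.028 -0.559
v -1.338 1.362 -0.617
v -1.404 1.043 -1.214
v -2.173 2.07 -1.052
v -2.575 1.529 -0.958
v -2.462 1.538 -1.363
v -2.214 1.872 -1.421
v -2.028 2.03 -0.659
v -2.43 1.489 -0.565
v -2.082 1.435 -0.335
v -1.834 1.769 -0.393
v -2.396 1.857 -0.766
f 2 1 4
f 2 4 3
f 4 1 5
f 4 5 3
f 5 1 6
f 5 6 3
f 6 1 7
f 6 7 3
f 7 1 8
f 7 8 3
f 8 1 9
f 8 9 3
f 9 1 10
f 9 10 3
f 10 1 11
f 10 11 3
f 11 1 12
f 11 12 3
f 12 1 13
f 12 13 3
f 13 1 2
f 13 2 3
f 15 17 14
f 18 15 14
f 14 17 16
f 16 18 14
f 15 21 17
f 19 15 18
f 19 21 15
f 17 21 16
f 20 18 16
f 16 21 20
f 20 19 18
f 21 19 20
f 22 59 38
f 59 33 62
f 38 62 27
f 59 62 38
f 22 38 34
f 38 27 39
f 34 39 23
f 38 39 34
f 22 34 43
f 34 23 44
f 43 44 29
f 34 44 43
f 22 43 55
f 43 29 58
f 55 58 32
f 43 58 55
f 22 55 59
f 55 32 63
f 59 63 33
f 55 63 59
f 23 39 50
f 39 27 53
f 50 53 31
f 39 53 50
f 27 62 40
f 62 33 61
f 40 61 26
f 62 61 40
f 33 63 60
f 63 32 56
f 60 56 24
f 63 56 60
f 32 58 57
f 58 29 45
f 57 45 28
f 58 45 57
f 29 44 49
f 44 23 46
f 49 46 30
f 44 46 49
f 25 51 37
f 51 31 52
f 37 52 26
f 51 52 37
f 25 37 35
f 37 26 36
f 35 36 24
f 37 36 35
f 25 35 42
f 35 24 41
f 42 41 28
f 35 41 42
f 25 42 47
f 42 28 48
f 47 48 30
f 42 48 47
f 25 47 51
f 47 30 54
f 51 54 31
f 47 54 51
f 26 52 40
f 52 31 53
f 40 53 27
f 52 53 40
f 24 36 60
f 36 26 61
f 60 61 33
f 36 61 60
f 28 41 57
f 41 24 56
f 57 56 32
f 41 56 57
f 30 48 49
f 48 28 45
f 49 45 29
f 48 45 49
f 31 54 50
f 54 30 46
f 50 46 23
f 54 46 50



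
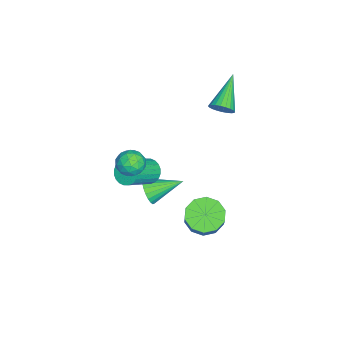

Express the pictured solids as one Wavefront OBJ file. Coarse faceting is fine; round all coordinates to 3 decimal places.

v 1.113 0.283 0.605
v 1.493 0.377 -0.03
v 0.867 -0.857 0.29
v 1.247 -0.763 -0.345
v 1.609 -0.777 0.308
v 1.761 -0.073 0.503
v 0.599 -0.407 -0.243
v 0.751 0.297 -0.048
v 1.176 -0.05 -0.554
v 1.8 -0.279 -0.214
v 0.56 -0.201 0.474
v 1.184 -0.43 0.814
v 1.325 0.43 0.315
v 1.035 -0.91 -0.055
v 1.248 -0.918 0.329
v 1.472 -0.863 -0.044
v 1.482 0.166 0.628
v 1.706 0.221 0.255
v 1.773 -0.457 0.454
v 0.654 -0.701 0.005
v 0.878 -0.646 -0.368
v 0.888 0.383 0.304
v 1.112 0.438 -0.069
v 0.587 -0.023 -0.194
v 1.362 0.234 -0.366
v 1.217 -0.436 -0.551
v 0.836 -0.227 -0.491
v 0.926 0.187 -0.377
v 1.729 0.1 -0.166
v 1.584 -0.571 -0.351
v 1.796 -0.579 0.033
v 1.886 -0.164 0.147
v 1.542 -0.151 -0.474
v 0.776 0.091 0.611
v 0.631 -0.58 0.426
v 0.474 -0.316 0.113
v 0.564 0.099 0.227
v 1.143 -0.044 0.811
v 0.998 -0.714 0.626
v 1.434 -0.667 0.637
v 1.524 -0.253 0.751
v 0.818 -0.329 0.734
v -1.045 0.091 -4.318
v -0.64 -0.061 -3.705
v -1.475 1.669 -3.642
v -0.43 0.075 -3.89
v -0.325 0.214 -4.149
v -0.345 0.332 -4.437
v -0.487 0.408 -4.704
v -0.724 0.429 -4.905
v -1.018 0.392 -5.004
v -1.316 0.302 -4.984
v -1.567 0.176 -4.849
v -1.728 0.035 -4.623
v -1.771 -0.096 -4.343
v -1.689 -0.195 -4.059
v -1.495 -0.245 -3.82
v -1.224 -0.236 -3.667
v -0.921 -0.172 -3.626
v -0.565 0.21 -2.2
v -0.138 0.191 -2.742
v 1.072 -0.608 -1.762
v 0.645 -0.59 -1.22
v -0.072 0.428 -2.631
v 1.138 -0.372 -1.651
v -0.08 0.631 -2.454
v 1.129 -0.169 -1.474
v -0.163 0.77 -2.239
v 1.046 -0.03 -1.259
v -0.307 0.823 -2.018
v 0.903 0.024 -1.038
v -0.49 0.784 -1.824
v 0.72 -0.016 -0.844
v -0.684 0.657 -1.688
v 0.525 -0.143 -0.708
v -0.86 0.462 -1.63
v 0.349 -0.338 -0.65
v -0.992 0.228 -1.658
v 0.218 -0.571 -0.678
v -1.058 -0.008 -1.769
v 0.152 -0.808 -0.789
v -1.049 -0.211 -1.946
v 0.16 -1.011 -0.966
v -0.966 -0.35 -2.161
v 0.243 -1.15 -1.181
v -0.823 -0.404 -2.382
v 0.387 -1.203 -1.402
v -0.64 -0.364 -2.576
v 0.57 -1.164 -1.596
v -0.445 -0.237 -2.712
v 0.764 -1.037 -1.732
v -0.269 -0.042 -2.77
v 0.94 -0.842 -1.79
v 1.922 3.287 -2.596
v 2.67 3.369 -3.143
v 3.565 3.554 -1.891
v 2.818 3.473 -1.344
v 2.45 3.894 -3.063
v 3.345 4.079 -1.812
v 2.028 4.187 -2.805
v 2.924 4.373 -1.553
v 1.566 4.137 -2.467
v 2.462 4.322 -1.215
v 1.24 3.762 -2.178
v 2.136 3.947 -0.926
v 1.175 3.206 -2.049
v 2.07 3.391 -0.797
v 1.395 2.681 -2.128
v 2.29 2.866 -0.877
v 1.816 2.387 -2.387
v 2.712 2.573 -1.135
v 2.278 2.438 -2.725
v 3.174 2.623 -1.473
v 2.604 2.813 -3.014
v 3.5 2.998 -1.762
v -2.141 3.314 1.612
v -1.806 3.315 2.158
v -3.859 3.546 2.668
v -1.808 3.558 2.101
v -1.86 3.764 1.971
v -1.955 3.902 1.785
v -2.079 3.95 1.574
v -2.212 3.901 1.368
v -2.334 3.763 1.199
v -2.426 3.557 1.094
v -2.476 3.314 1.067
v -2.474 3.07 1.123
v -2.421 2.864 1.254
v -2.326 2.727 1.439
v -2.203 2.678 1.651
v -2.07 2.727 1.857
v -1.948 2.865 2.025
v -1.855 3.072 2.131
f 1 38 17
f 38 12 41
f 17 41 6
f 38 41 17
f 1 17 13
f 17 6 18
f 13 18 2
f 17 18 13
f 1 13 22
f 13 2 23
f 22 23 8
f 13 23 22
f 1 22 34
f 22 8 37
f 34 37 11
f 22 37 34
f 1 34 38
f 34 11 42
f 38 42 12
f 34 42 38
f 2 18 29
f 18 6 32
f 29 32 10
f 18 32 29
f 6 41 19
f 41 12 40
f 19 40 5
f 41 40 19
f 12 42 39
f 42 11 35
f 39 35 3
f 42 35 39
f 11 37 36
f 37 8 24
f 36 24 7
f 37 24 36
f 8 23 28
f 23 2 25
f 28 25 9
f 23 25 28
f 4 30 16
f 30 10 31
f 16 31 5
f 30 31 16
f 4 16 14
f 16 5 15
f 14 15 3
f 16 15 14
f 4 14 21
f 14 3 20
f 21 20 7
f 14 20 21
f 4 21 26
f 21 7 27
f 26 27 9
f 21 27 26
f 4 26 30
f 26 9 33
f 30 33 10
f 26 33 30
f 5 31 19
f 31 10 32
f 19 32 6
f 31 32 19
f 3 15 39
f 15 5 40
f 39 40 12
f 15 40 39
f 7 20 36
f 20 3 35
f 36 35 11
f 20 35 36
f 9 27 28
f 27 7 24
f 28 24 8
f 27 24 28
f 10 33 29
f 33 9 25
f 29 25 2
f 33 25 29
f 44 43 46
f 44 46 45
f 46 43 47
f 46 47 45
f 47 43 48
f 47 48 45
f 48 43 49
f 48 49 45
f 49 43 50
f 49 50 45
f 50 43 51
f 50 51 45
f 51 43 52
f 51 52 45
f 52 43 53
f 52 53 45
f 53 43 54
f 53 54 45
f 54 43 55
f 54 55 45
f 55 43 56
f 55 56 45
f 56 43 57
f 56 57 45
f 57 43 58
f 57 58 45
f 58 43 59
f 58 59 45
f 59 43 44
f 59 44 45
f 61 60 64
f 61 64 62
f 62 64 65
f 62 65 63
f 64 60 66
f 64 66 65
f 65 66 67
f 65 67 63
f 66 60 68
f 66 68 67
f 67 68 69
f 67 69 63
f 68 60 70
f 68 70 69
f 69 70 71
f 69 71 63
f 70 60 72
f 70 72 71
f 71 72 73
f 71 73 63
f 72 60 74
f 72 74 73
f 73 74 75
f 73 75 63
f 74 60 76
f 74 76 75
f 75 76 77
f 75 77 63
f 76 60 78
f 76 78 77
f 77 78 79
f 77 79 63
f 78 60 80
f 78 80 79
f 79 80 81
f 79 81 63
f 80 60 82
f 80 82 81
f 81 82 83
f 81 83 63
f 82 60 84
f 82 84 83
f 83 84 85
f 83 85 63
f 84 60 86
f 84 86 85
f 85 86 87
f 85 87 63
f 86 60 88
f 86 88 87
f 87 88 89
f 87 89 63
f 88 60 90
f 88 90 89
f 89 90 91
f 89 91 63
f 90 60 92
f 90 92 91
f 91 92 93
f 91 93 63
f 92 60 61
f 92 61 93
f 93 61 62
f 93 62 63
f 95 94 98
f 95 98 96
f 96 98 99
f 96 99 97
f 98 94 100
f 98 100 99
f 99 100 101
f 99 101 97
f 100 94 102
f 100 102 101
f 101 102 103
f 101 103 97
f 102 94 104
f 102 104 103
f 103 104 105
f 103 105 97
f 104 94 106
f 104 106 105
f 105 106 107
f 105 107 97
f 106 94 108
f 106 108 107
f 107 108 109
f 107 109 97
f 108 94 110
f 108 110 109
f 109 110 111
f 109 111 97
f 110 94 112
f 110 112 111
f 111 112 113
f 111 113 97
f 112 94 114
f 112 114 113
f 113 114 115
f 113 115 97
f 114 94 95
f 114 95 115
f 115 95 96
f 115 96 97
f 117 116 119
f 117 119 118
f 119 116 120
f 119 120 118
f 120 116 121
f 120 121 118
f 121 116 122
f 121 122 118
f 122 116 123
f 122 123 118
f 123 116 124
f 123 124 118
f 124 116 125
f 124 125 118
f 125 116 126
f 125 126 118
f 126 116 127
f 126 127 118
f 127 116 128
f 127 128 118
f 128 116 129
f 128 129 118
f 129 116 130
f 129 130 118
f 130 116 131
f 130 131 118
f 131 116 132
f 131 132 118
f 132 116 133
f 132 133 118
f 133 116 117
f 133 117 118



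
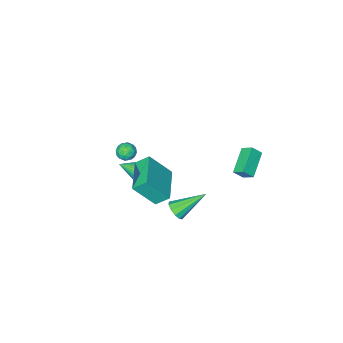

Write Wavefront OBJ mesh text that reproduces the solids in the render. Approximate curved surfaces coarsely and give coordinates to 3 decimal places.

v 2.253 -2.575 0.751
v 2.489 -2.885 0.229
v 1.271 -2.715 0.391
v 1.507 -3.025 -0.131
v 1.547 -3.302 0.457
v 2.154 -3.215 0.68
v 1.606 -2.385 -0.06
v 2.213 -2.298 0.163
v 2.089 -2.767 -0.273
v 2.053 -3.334 0.047
v 1.707 -2.266 0.573
v 1.671 -2.833 0.893
v 2.457 -2.718 0.522
v 1.303 -2.882 0.098
v 1.327 -3.045 0.444
v 1.465 -3.227 0.137
v 2.26 -2.912 0.787
v 2.399 -3.094 0.48
v 1.845 -3.339 0.614
v 1.361 -2.506 0.14
v 1.5 -2.688 -0.167
v 2.295 -2.373 0.483
v 2.433 -2.555 0.176
v 1.915 -2.261 0.006
v 2.361 -2.831 -0.08
v 1.784 -2.913 -0.292
v 1.842 -2.537 -0.25
v 2.199 -2.486 -0.119
v 2.339 -3.164 0.108
v 1.763 -3.246 -0.104
v 1.786 -3.409 0.242
v 2.143 -3.358 0.373
v 2.105 -3.095 -0.187
v 1.997 -2.354 0.724
v 1.421 -2.436 0.512
v 1.617 -2.242 0.247
v 1.974 -2.191 0.378
v 1.976 -2.687 0.912
v 1.399 -2.769 0.7
v 1.561 -3.114 0.739
v 1.918 -3.063 0.87
v 1.655 -2.505 0.807
v 1.05 -2.911 -2.135
v 1.438 -2.973 -2.665
v 1.99 -3.429 -1.385
v 1.506 -2.705 -2.565
v 1.484 -2.478 -2.38
v 1.376 -2.337 -2.147
v 1.203 -2.309 -1.911
v 1 -2.4 -1.72
v 0.806 -2.593 -1.61
v 0.661 -2.848 -1.605
v 0.593 -3.116 -1.705
v 0.616 -3.343 -1.89
v 0.724 -3.485 -2.124
v 0.897 -3.512 -2.36
v 1.1 -3.421 -2.551
v 1.293 -3.228 -2.66
v 3.008 2.053 2.594
v 2.418 2.569 3.246
v 4.316 3.728 2.451
v 3.726 4.244 3.104
v 4.034 1.376 4.056
v 3.444 1.892 4.709
v 5.342 3.051 3.914
v 4.752 3.567 4.566
v 1.083 0.988 -2.621
v 1.522 1.161 -2.118
v -0.563 1.672 -1.419
v 1.476 1.499 -2.374
v 1.279 1.642 -2.725
v 1.007 1.535 -3.036
v 0.765 1.219 -3.188
v 0.644 0.815 -3.124
v 0.69 0.478 -2.868
v 0.887 0.335 -2.518
v 1.159 0.442 -2.207
v 1.401 0.757 -2.054
v -3.9 1.462 0.325
v -3.378 1.213 0.92
v -4.121 2.142 0.803
v -3.599 1.893 1.398
v -2.601 2.407 -0.418
v -2.079 2.158 0.177
v -2.822 3.087 0.06
v -2.3 2.838 0.655
f 1 38 17
f 38 12 41
f 17 41 6
f 38 41 17
f 1 17 13
f 17 6 18
f 13 18 2
f 17 18 13
f 1 13 22
f 13 2 23
f 22 23 8
f 13 23 22
f 1 22 34
f 22 8 37
f 34 37 11
f 22 37 34
f 1 34 38
f 34 11 42
f 38 42 12
f 34 42 38
f 2 18 29
f 18 6 32
f 29 32 10
f 18 32 29
f 6 41 19
f 41 12 40
f 19 40 5
f 41 40 19
f 12 42 39
f 42 11 35
f 39 35 3
f 42 35 39
f 11 37 36
f 37 8 24
f 36 24 7
f 37 24 36
f 8 23 28
f 23 2 25
f 28 25 9
f 23 25 28
f 4 30 16
f 30 10 31
f 16 31 5
f 30 31 16
f 4 16 14
f 16 5 15
f 14 15 3
f 16 15 14
f 4 14 21
f 14 3 20
f 21 20 7
f 14 20 21
f 4 21 26
f 21 7 27
f 26 27 9
f 21 27 26
f 4 26 30
f 26 9 33
f 30 33 10
f 26 33 30
f 5 31 19
f 31 10 32
f 19 32 6
f 31 32 19
f 3 15 39
f 15 5 40
f 39 40 12
f 15 40 39
f 7 20 36
f 20 3 35
f 36 35 11
f 20 35 36
f 9 27 28
f 27 7 24
f 28 24 8
f 27 24 28
f 10 33 29
f 33 9 25
f 29 25 2
f 33 25 29
f 44 43 46
f 44 46 45
f 46 43 47
f 46 47 45
f 47 43 48
f 47 48 45
f 48 43 49
f 48 49 45
f 49 43 50
f 49 50 45
f 50 43 51
f 50 51 45
f 51 43 52
f 51 52 45
f 52 43 53
f 52 53 45
f 53 43 54
f 53 54 45
f 54 43 55
f 54 55 45
f 55 43 56
f 55 56 45
f 56 43 57
f 56 57 45
f 57 43 58
f 57 58 45
f 58 43 44
f 58 44 45
f 60 62 59
f 63 60 59
f 59 62 61
f 61 63 59
f 60 66 62
f 64 60 63
f 64 66 60
f 62 66 61
f 65 63 61
f 61 66 65
f 65 64 63
f 66 64 65
f 68 67 70
f 68 70 69
f 70 67 71
f 70 71 69
f 71 67 72
f 71 72 69
f 72 67 73
f 72 73 69
f 73 67 74
f 73 74 69
f 74 67 75
f 74 75 69
f 75 67 76
f 75 76 69
f 76 67 77
f 76 77 69
f 77 67 78
f 77 78 69
f 78 67 68
f 78 68 69
f 80 82 79
f 83 80 79
f 79 82 81
f 81 83 79
f 80 86 82
f 84 80 83
f 84 86 80
f 82 86 81
f 85 83 81
f 81 86 85
f 85 84 83
f 86 84 85



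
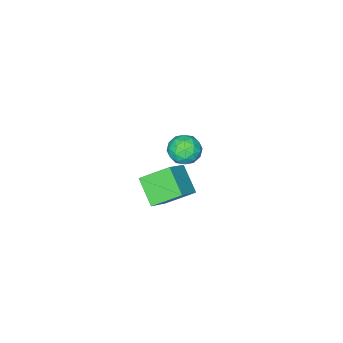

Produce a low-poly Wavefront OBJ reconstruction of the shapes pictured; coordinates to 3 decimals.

v -0.662 -3.239 -5.139
v -1.142 -4.655 -4.05
v -1.799 -2.065 -4.114
v -2.279 -3.481 -3.024
v 0.799 -2.839 -3.976
v 0.319 -4.255 -2.886
v -0.338 -1.665 -2.95
v -0.818 -3.081 -1.861
v 0.05 0.15 2.735
v 0.783 0.248 2.145
v 0.657 -1.148 3.275
v 1.39 -1.05 2.685
v 1.284 -0.453 3.411
v 0.909 0.35 3.077
v 0.531 -1.25 2.343
v 0.156 -0.447 2.009
v 1.081 -0.617 1.903
v 1.546 -0.125 2.563
v -0.106 -0.775 2.857
v 0.359 -0.283 3.517
v 0.363 0.313 2.393
v 1.077 -1.213 3.027
v 1.014 -0.862 3.454
v 1.446 -0.804 3.108
v 0.437 0.373 2.941
v 0.869 0.43 2.594
v 1.163 0.018 3.338
v 0.571 -1.33 2.826
v 1.003 -1.273 2.479
v -0.006 -0.096 2.312
v 0.426 -0.038 1.966
v 0.277 -0.918 2.082
v 0.969 -0.138 1.903
v 1.326 -0.901 2.221
v 0.821 -1.018 2.019
v 0.6 -0.547 1.823
v 1.243 0.151 2.291
v 1.6 -0.612 2.609
v 1.537 -0.261 3.036
v 1.317 0.211 2.84
v 1.418 -0.357 2.149
v -0.16 -0.288 2.811
v 0.197 -1.051 3.129
v 0.123 -1.111 2.58
v -0.097 -0.639 2.384
v 0.114 0.001 3.199
v 0.471 -0.762 3.517
v 0.84 -0.353 3.597
v 0.619 0.118 3.401
v 0.022 -0.543 3.271
f 2 4 1
f 5 2 1
f 1 4 3
f 3 5 1
f 2 8 4
f 6 2 5
f 6 8 2
f 4 8 3
f 7 5 3
f 3 8 7
f 7 6 5
f 8 6 7
f 9 46 25
f 46 20 49
f 25 49 14
f 46 49 25
f 9 25 21
f 25 14 26
f 21 26 10
f 25 26 21
f 9 21 30
f 21 10 31
f 30 31 16
f 21 31 30
f 9 30 42
f 30 16 45
f 42 45 19
f 30 45 42
f 9 42 46
f 42 19 50
f 46 50 20
f 42 50 46
f 10 26 37
f 26 14 40
f 37 40 18
f 26 40 37
f 14 49 27
f 49 20 48
f 27 48 13
f 49 48 27
f 20 50 47
f 50 19 43
f 47 43 11
f 50 43 47
f 19 45 44
f 45 16 32
f 44 32 15
f 45 32 44
f 16 31 36
f 31 10 33
f 36 33 17
f 31 33 36
f 12 38 24
f 38 18 39
f 24 39 13
f 38 39 24
f 12 24 22
f 24 13 23
f 22 23 11
f 24 23 22
f 12 22 29
f 22 11 28
f 29 28 15
f 22 28 29
f 12 29 34
f 29 15 35
f 34 35 17
f 29 35 34
f 12 34 38
f 34 17 41
f 38 41 18
f 34 41 38
f 13 39 27
f 39 18 40
f 27 40 14
f 39 40 27
f 11 23 47
f 23 13 48
f 47 48 20
f 23 48 47
f 15 28 44
f 28 11 43
f 44 43 19
f 28 43 44
f 17 35 36
f 35 15 32
f 36 32 16
f 35 32 36
f 18 41 37
f 41 17 33
f 37 33 10
f 41 33 37



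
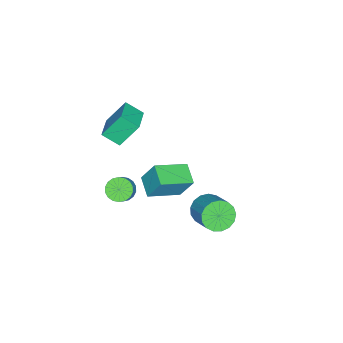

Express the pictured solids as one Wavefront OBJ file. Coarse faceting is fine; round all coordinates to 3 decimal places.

v -0.336 2.165 -2.42
v 0.468 1.826 -2.843
v 1.441 2.936 -1.883
v 0.636 3.275 -1.46
v 0.338 2.177 -3.117
v 1.31 3.287 -2.157
v 0.054 2.526 -3.232
v 1.026 3.635 -2.272
v -0.32 2.792 -3.16
v 0.652 3.901 -2.201
v -0.698 2.914 -2.919
v 0.275 4.024 -1.96
v -0.992 2.865 -2.564
v -0.02 3.974 -1.604
v -1.137 2.655 -2.176
v -0.164 3.765 -1.216
v -1.098 2.334 -1.843
v -0.125 3.443 -0.883
v -0.884 1.973 -1.643
v 0.088 3.083 -0.683
v -0.545 1.657 -1.62
v 0.427 2.767 -0.661
v -0.158 1.457 -1.781
v 0.814 2.567 -0.822
v 0.188 1.419 -2.088
v 1.16 2.529 -1.129
v 0.414 1.552 -2.471
v 1.386 2.662 -1.512
v -2.089 -2.675 -3.666
v -2.126 -1.865 -2.16
v -3.573 -1.407 -4.384
v -3.61 -0.597 -2.879
v -1.15 -1.823 -4.101
v -1.187 -1.013 -2.596
v -2.634 -0.555 -4.82
v -2.671 0.255 -3.314
v -1.131 -3.357 -4.152
v -0.618 -3.085 -4.672
v 0.164 -2.87 -3.788
v -0.349 -3.143 -3.268
v -0.796 -2.801 -4.584
v -0.014 -2.586 -3.699
v -1.041 -2.627 -4.41
v -0.259 -2.412 -3.525
v -1.303 -2.597 -4.184
v -0.521 -2.383 -3.3
v -1.532 -2.719 -3.953
v -0.75 -2.504 -3.068
v -1.681 -2.966 -3.761
v -0.899 -2.752 -2.876
v -1.721 -3.292 -3.646
v -0.939 -3.077 -2.762
v -1.644 -3.63 -3.632
v -0.862 -3.415 -2.748
v -1.466 -3.914 -3.721
v -0.684 -3.699 -2.836
v -1.221 -4.088 -3.895
v -0.439 -3.873 -3.01
v -0.959 -4.117 -4.12
v -0.177 -3.903 -3.236
v -0.73 -3.996 -4.352
v 0.052 -3.781 -3.467
v -0.581 -3.748 -4.544
v 0.201 -3.534 -3.659
v -0.541 -3.423 -4.658
v 0.241 -3.208 -3.774
v -1.555 -2.182 3.107
v -1.389 -3.162 3.761
v -0.087 -1.692 3.47
v 0.079 -2.672 4.124
v -0.919 -3.028 1.676
v -0.753 -4.008 2.33
v 0.549 -2.538 2.039
v 0.715 -3.518 2.693
f 2 1 5
f 2 5 3
f 3 5 6
f 3 6 4
f 5 1 7
f 5 7 6
f 6 7 8
f 6 8 4
f 7 1 9
f 7 9 8
f 8 9 10
f 8 10 4
f 9 1 11
f 9 11 10
f 10 11 12
f 10 12 4
f 11 1 13
f 11 13 12
f 12 13 14
f 12 14 4
f 13 1 15
f 13 15 14
f 14 15 16
f 14 16 4
f 15 1 17
f 15 17 16
f 16 17 18
f 16 18 4
f 17 1 19
f 17 19 18
f 18 19 20
f 18 20 4
f 19 1 21
f 19 21 20
f 20 21 22
f 20 22 4
f 21 1 23
f 21 23 22
f 22 23 24
f 22 24 4
f 23 1 25
f 23 25 24
f 24 25 26
f 24 26 4
f 25 1 27
f 25 27 26
f 26 27 28
f 26 28 4
f 27 1 2
f 27 2 28
f 28 2 3
f 28 3 4
f 30 32 29
f 33 30 29
f 29 32 31
f 31 33 29
f 30 36 32
f 34 30 33
f 34 36 30
f 32 36 31
f 35 33 31
f 31 36 35
f 35 34 33
f 36 34 35
f 38 37 41
f 38 41 39
f 39 41 42
f 39 42 40
f 41 37 43
f 41 43 42
f 42 43 44
f 42 44 40
f 43 37 45
f 43 45 44
f 44 45 46
f 44 46 40
f 45 37 47
f 45 47 46
f 46 47 48
f 46 48 40
f 47 37 49
f 47 49 48
f 48 49 50
f 48 50 40
f 49 37 51
f 49 51 50
f 50 51 52
f 50 52 40
f 51 37 53
f 51 53 52
f 52 53 54
f 52 54 40
f 53 37 55
f 53 55 54
f 54 55 56
f 54 56 40
f 55 37 57
f 55 57 56
f 56 57 58
f 56 58 40
f 57 37 59
f 57 59 58
f 58 59 60
f 58 60 40
f 59 37 61
f 59 61 60
f 60 61 62
f 60 62 40
f 61 37 63
f 61 63 62
f 62 63 64
f 62 64 40
f 63 37 65
f 63 65 64
f 64 65 66
f 64 66 40
f 65 37 38
f 65 38 66
f 66 38 39
f 66 39 40
f 68 70 67
f 71 68 67
f 67 70 69
f 69 71 67
f 68 74 70
f 72 68 71
f 72 74 68
f 70 74 69
f 73 71 69
f 69 74 73
f 73 72 71
f 74 72 73



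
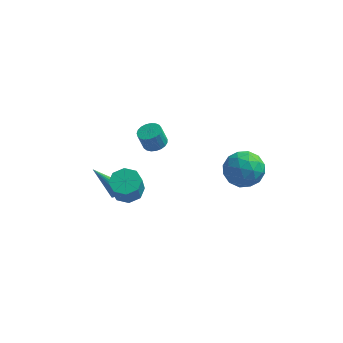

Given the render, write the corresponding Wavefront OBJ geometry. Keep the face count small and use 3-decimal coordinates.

v 4.054 3.221 -1.168
v 4.673 2.499 -0.472
v 2.607 1.981 -1.168
v 3.226 1.259 -0.472
v 2.827 2.284 -0.051
v 3.721 3.051 -0.051
v 3.559 1.429 -1.589
v 4.453 2.196 -1.589
v 4.367 1.392 -0.732
v 3.914 1.921 0.218
v 3.366 2.559 -1.858
v 2.913 3.088 -0.908
v 4.49 2.969 -0.82
v 2.79 1.511 -0.82
v 2.555 2.113 -0.573
v 2.919 1.689 -0.164
v 3.931 3.293 -0.573
v 4.294 2.869 -0.164
v 3.209 2.742 0.084
v 2.986 1.611 -1.476
v 3.349 1.187 -1.067
v 4.361 2.791 -1.476
v 4.725 2.367 -1.067
v 4.071 1.738 -1.724
v 4.674 1.894 -0.564
v 3.824 1.165 -0.564
v 4.02 1.265 -1.22
v 4.545 1.716 -1.22
v 4.408 2.205 -0.005
v 3.558 1.476 -0.005
v 3.323 2.078 0.242
v 3.848 2.529 0.242
v 4.228 1.554 -0.158
v 3.722 3.004 -1.635
v 2.872 2.275 -1.635
v 3.432 1.951 -1.882
v 3.957 2.402 -1.882
v 3.456 3.315 -1.076
v 2.606 2.586 -1.076
v 2.735 2.764 -0.42
v 3.26 3.215 -0.42
v 3.052 2.926 -1.482
v -1.546 -1.942 0.61
v -0.822 -2.345 0.473
v -0.849 -2.781 1.612
v -1.574 -2.378 1.75
v -0.734 -1.751 0.703
v -0.761 -2.187 1.842
v -1.121 -1.269 0.878
v -1.148 -1.705 2.017
v -1.758 -1.181 0.897
v -1.785 -1.617 2.036
v -2.271 -1.539 0.748
v -2.298 -1.975 1.887
v -2.359 -2.133 0.518
v -2.386 -2.569 1.657
v -1.972 -2.615 0.343
v -1.999 -3.051 1.482
v -1.335 -2.703 0.324
v -1.362 -3.139 1.463
v -0.606 0.299 2.478
v 0.019 0.265 2.653
v -0.269 0.166 3.658
v -0.894 0.201 3.482
v -0.028 0.531 2.666
v -0.317 0.432 3.671
v -0.176 0.756 2.646
v -0.464 0.658 3.651
v -0.397 0.903 2.597
v -0.685 0.805 3.602
v -0.655 0.946 2.527
v -0.943 0.847 3.532
v -0.904 0.876 2.449
v -1.192 0.778 3.453
v -1.102 0.707 2.375
v -1.39 0.608 3.38
v -1.214 0.467 2.32
v -1.502 0.369 3.325
v -1.22 0.199 2.291
v -1.509 0.1 3.296
v -1.121 -0.053 2.295
v -1.409 -0.151 3.3
v -0.932 -0.243 2.331
v -1.221 -0.342 3.336
v -0.687 -0.34 2.392
v -0.976 -0.438 3.396
v -0.428 -0.326 2.467
v -0.717 -0.424 3.472
v -0.2 -0.204 2.545
v -0.488 -0.303 3.55
v -0.042 0.005 2.611
v -0.33 -0.094 3.615
v -2.329 -0.587 -1.005
v -1.968 -0.564 -0.604
v -3.731 -0.293 0.245
v -1.977 -0.362 -0.663
v -2.041 -0.194 -0.773
v -2.148 -0.086 -0.919
v -2.283 -0.054 -1.077
v -2.425 -0.103 -1.225
v -2.552 -0.226 -1.339
v -2.646 -0.404 -1.402
v -2.691 -0.61 -1.405
v -2.682 -0.812 -1.347
v -2.618 -0.98 -1.236
v -2.511 -1.088 -1.091
v -2.376 -1.12 -0.932
v -2.234 -1.071 -0.784
v -2.107 -0.948 -0.67
v -2.013 -0.77 -0.607
f 1 38 17
f 38 12 41
f 17 41 6
f 38 41 17
f 1 17 13
f 17 6 18
f 13 18 2
f 17 18 13
f 1 13 22
f 13 2 23
f 22 23 8
f 13 23 22
f 1 22 34
f 22 8 37
f 34 37 11
f 22 37 34
f 1 34 38
f 34 11 42
f 38 42 12
f 34 42 38
f 2 18 29
f 18 6 32
f 29 32 10
f 18 32 29
f 6 41 19
f 41 12 40
f 19 40 5
f 41 40 19
f 12 42 39
f 42 11 35
f 39 35 3
f 42 35 39
f 11 37 36
f 37 8 24
f 36 24 7
f 37 24 36
f 8 23 28
f 23 2 25
f 28 25 9
f 23 25 28
f 4 30 16
f 30 10 31
f 16 31 5
f 30 31 16
f 4 16 14
f 16 5 15
f 14 15 3
f 16 15 14
f 4 14 21
f 14 3 20
f 21 20 7
f 14 20 21
f 4 21 26
f 21 7 27
f 26 27 9
f 21 27 26
f 4 26 30
f 26 9 33
f 30 33 10
f 26 33 30
f 5 31 19
f 31 10 32
f 19 32 6
f 31 32 19
f 3 15 39
f 15 5 40
f 39 40 12
f 15 40 39
f 7 20 36
f 20 3 35
f 36 35 11
f 20 35 36
f 9 27 28
f 27 7 24
f 28 24 8
f 27 24 28
f 10 33 29
f 33 9 25
f 29 25 2
f 33 25 29
f 44 43 47
f 44 47 45
f 45 47 48
f 45 48 46
f 47 43 49
f 47 49 48
f 48 49 50
f 48 50 46
f 49 43 51
f 49 51 50
f 50 51 52
f 50 52 46
f 51 43 53
f 51 53 52
f 52 53 54
f 52 54 46
f 53 43 55
f 53 55 54
f 54 55 56
f 54 56 46
f 55 43 57
f 55 57 56
f 56 57 58
f 56 58 46
f 57 43 59
f 57 59 58
f 58 59 60
f 58 60 46
f 59 43 44
f 59 44 60
f 60 44 45
f 60 45 46
f 62 61 65
f 62 65 63
f 63 65 66
f 63 66 64
f 65 61 67
f 65 67 66
f 66 67 68
f 66 68 64
f 67 61 69
f 67 69 68
f 68 69 70
f 68 70 64
f 69 61 71
f 69 71 70
f 70 71 72
f 70 72 64
f 71 61 73
f 71 73 72
f 72 73 74
f 72 74 64
f 73 61 75
f 73 75 74
f 74 75 76
f 74 76 64
f 75 61 77
f 75 77 76
f 76 77 78
f 76 78 64
f 77 61 79
f 77 79 78
f 78 79 80
f 78 80 64
f 79 61 81
f 79 81 80
f 80 81 82
f 80 82 64
f 81 61 83
f 81 83 82
f 82 83 84
f 82 84 64
f 83 61 85
f 83 85 84
f 84 85 86
f 84 86 64
f 85 61 87
f 85 87 86
f 86 87 88
f 86 88 64
f 87 61 89
f 87 89 88
f 88 89 90
f 88 90 64
f 89 61 91
f 89 91 90
f 90 91 92
f 90 92 64
f 91 61 62
f 91 62 92
f 92 62 63
f 92 63 64
f 94 93 96
f 94 96 95
f 96 93 97
f 96 97 95
f 97 93 98
f 97 98 95
f 98 93 99
f 98 99 95
f 99 93 100
f 99 100 95
f 100 93 101
f 100 101 95
f 101 93 102
f 101 102 95
f 102 93 103
f 102 103 95
f 103 93 104
f 103 104 95
f 104 93 105
f 104 105 95
f 105 93 106
f 105 106 95
f 106 93 107
f 106 107 95
f 107 93 108
f 107 108 95
f 108 93 109
f 108 109 95
f 109 93 110
f 109 110 95
f 110 93 94
f 110 94 95



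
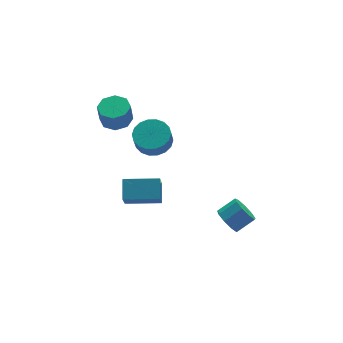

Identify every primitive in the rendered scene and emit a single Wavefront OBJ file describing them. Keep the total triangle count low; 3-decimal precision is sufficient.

v -3.409 1.122 -3.449
v -2.867 2.09 -2.629
v -2.759 2.084 -5.016
v -2.217 3.053 -4.196
v -1.583 0.027 -3.364
v -1.041 0.996 -2.544
v -0.933 0.99 -4.931
v -0.391 1.958 -4.111
v 0.959 -3.134 -4.003
v 1.352 -2.471 -4.468
v 2.434 -2.603 -3.742
v 2.041 -3.266 -3.277
v 1.053 -2.24 -3.982
v 2.135 -2.371 -3.256
v 0.711 -2.426 -3.506
v 1.793 -2.558 -2.779
v 0.485 -2.945 -3.262
v 1.567 -3.076 -2.536
v 0.48 -3.551 -3.366
v 1.562 -3.683 -2.639
v 0.7 -3.963 -3.767
v 1.782 -4.094 -3.04
v 1.041 -3.987 -4.279
v 2.123 -4.118 -3.552
v 1.343 -3.612 -4.662
v 2.425 -3.743 -3.935
v 1.466 -3.013 -4.737
v 2.548 -3.145 -4.01
v -1.096 1.575 0.519
v -0.116 1.878 0.915
v -0.424 1.589 1.898
v -1.404 1.285 1.501
v -0.38 2.288 0.953
v -0.689 1.999 1.936
v -0.786 2.557 0.905
v -1.095 2.268 1.888
v -1.254 2.631 0.78
v -1.562 2.342 1.763
v -1.69 2.496 0.603
v -1.998 2.207 1.586
v -2.009 2.179 0.41
v -2.317 1.89 1.393
v -2.146 1.742 0.238
v -2.455 1.452 1.221
v -2.076 1.271 0.122
v -2.384 0.982 1.105
v -1.811 0.861 0.084
v -2.12 0.572 1.067
v -1.405 0.592 0.132
v -1.714 0.303 1.115
v -0.938 0.518 0.257
v -1.246 0.229 1.24
v -0.502 0.653 0.434
v -0.81 0.364 1.417
v -0.183 0.97 0.627
v -0.491 0.681 1.61
v -0.045 1.408 0.799
v -0.354 1.118 1.782
v -3.079 2.271 2.874
v -2.176 2.458 3.053
v -2.397 2.296 4.344
v -3.301 2.109 4.166
v -2.585 3.05 3.057
v -2.806 2.887 4.348
v -3.284 3.185 2.955
v -3.506 3.022 4.246
v -3.863 2.785 2.805
v -4.085 2.623 4.096
v -3.983 2.084 2.696
v -4.204 1.922 3.987
v -3.574 1.493 2.692
v -3.795 1.33 3.983
v -2.874 1.358 2.794
v -3.096 1.195 4.085
v -2.295 1.757 2.944
v -2.517 1.595 4.235
f 2 4 1
f 5 2 1
f 1 4 3
f 3 5 1
f 2 8 4
f 6 2 5
f 6 8 2
f 4 8 3
f 7 5 3
f 3 8 7
f 7 6 5
f 8 6 7
f 10 9 13
f 10 13 11
f 11 13 14
f 11 14 12
f 13 9 15
f 13 15 14
f 14 15 16
f 14 16 12
f 15 9 17
f 15 17 16
f 16 17 18
f 16 18 12
f 17 9 19
f 17 19 18
f 18 19 20
f 18 20 12
f 19 9 21
f 19 21 20
f 20 21 22
f 20 22 12
f 21 9 23
f 21 23 22
f 22 23 24
f 22 24 12
f 23 9 25
f 23 25 24
f 24 25 26
f 24 26 12
f 25 9 27
f 25 27 26
f 26 27 28
f 26 28 12
f 27 9 10
f 27 10 28
f 28 10 11
f 28 11 12
f 30 29 33
f 30 33 31
f 31 33 34
f 31 34 32
f 33 29 35
f 33 35 34
f 34 35 36
f 34 36 32
f 35 29 37
f 35 37 36
f 36 37 38
f 36 38 32
f 37 29 39
f 37 39 38
f 38 39 40
f 38 40 32
f 39 29 41
f 39 41 40
f 40 41 42
f 40 42 32
f 41 29 43
f 41 43 42
f 42 43 44
f 42 44 32
f 43 29 45
f 43 45 44
f 44 45 46
f 44 46 32
f 45 29 47
f 45 47 46
f 46 47 48
f 46 48 32
f 47 29 49
f 47 49 48
f 48 49 50
f 48 50 32
f 49 29 51
f 49 51 50
f 50 51 52
f 50 52 32
f 51 29 53
f 51 53 52
f 52 53 54
f 52 54 32
f 53 29 55
f 53 55 54
f 54 55 56
f 54 56 32
f 55 29 57
f 55 57 56
f 56 57 58
f 56 58 32
f 57 29 30
f 57 30 58
f 58 30 31
f 58 31 32
f 60 59 63
f 60 63 61
f 61 63 64
f 61 64 62
f 63 59 65
f 63 65 64
f 64 65 66
f 64 66 62
f 65 59 67
f 65 67 66
f 66 67 68
f 66 68 62
f 67 59 69
f 67 69 68
f 68 69 70
f 68 70 62
f 69 59 71
f 69 71 70
f 70 71 72
f 70 72 62
f 71 59 73
f 71 73 72
f 72 73 74
f 72 74 62
f 73 59 75
f 73 75 74
f 74 75 76
f 74 76 62
f 75 59 60
f 75 60 76
f 76 60 61
f 76 61 62



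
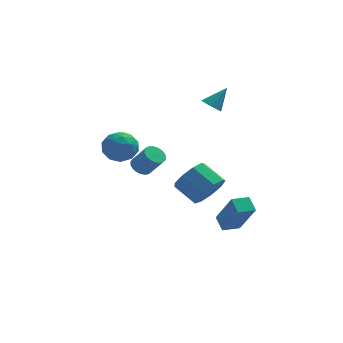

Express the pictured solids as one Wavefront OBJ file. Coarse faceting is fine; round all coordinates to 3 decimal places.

v -1.645 2.611 -0.984
v -0.954 1.922 -1.048
v -2.306 1.838 0.228
v -1.615 1.149 0.164
v -1.382 2.048 0.471
v -0.974 2.526 -0.278
v -2.286 1.234 -0.542
v -1.878 1.712 -1.291
v -1.35 1.071 -0.774
v -0.792 1.574 -0.149
v -2.468 2.186 -0.671
v -1.91 2.689 -0.046
v -1.242 2.335 -1.122
v -2.018 1.425 0.302
v -1.881 1.954 0.482
v -1.475 1.549 0.445
v -1.253 2.69 -0.67
v -0.847 2.285 -0.708
v -1.099 2.358 0.185
v -2.413 1.475 -0.112
v -2.007 1.07 -0.15
v -1.785 2.211 -1.265
v -1.379 1.806 -1.302
v -2.161 1.402 -1.005
v -1.069 1.43 -0.999
v -1.457 0.975 -0.287
v -1.851 1.025 -0.701
v -1.611 1.306 -1.142
v -0.74 1.725 -0.631
v -1.128 1.27 0.081
v -0.991 1.799 0.261
v -0.752 2.08 -0.179
v -0.973 1.225 -0.47
v -2.132 2.49 -0.901
v -2.52 2.035 -0.189
v -2.508 1.68 -0.641
v -2.269 1.961 -1.081
v -1.803 2.785 -0.533
v -2.191 2.33 0.179
v -1.649 2.454 0.322
v -1.409 2.735 -0.119
v -2.287 2.535 -0.35
v 2.753 2.037 -3.717
v 3.54 2.543 -3.241
v 2.555 3.349 -2.468
v 1.767 2.843 -2.943
v 3.353 2.889 -3.842
v 2.367 3.696 -3.068
v 2.884 2.837 -4.384
v 1.899 3.644 -3.61
v 2.354 2.41 -4.614
v 1.369 3.217 -3.84
v 2.011 1.809 -4.424
v 1.025 2.615 -3.65
v 2.014 1.314 -3.904
v 1.029 2.12 -3.13
v 2.363 1.157 -3.296
v 1.378 1.964 -2.522
v 2.895 1.412 -2.885
v 1.909 2.219 -2.111
v 3.359 1.959 -2.864
v 2.374 2.766 -2.09
v -0.637 0.804 -1.211
v -0.167 1.141 -1.371
v 0.507 0.693 -0.328
v 0.037 0.356 -0.169
v -0.294 1.296 -1.222
v 0.381 0.848 -0.18
v -0.48 1.366 -1.071
v 0.194 0.918 -0.029
v -0.694 1.339 -0.945
v -0.019 0.891 0.097
v -0.897 1.219 -0.864
v -0.223 0.771 0.178
v -1.056 1.028 -0.844
v -0.381 0.58 0.198
v -1.142 0.797 -0.887
v -0.468 0.349 0.155
v -1.141 0.568 -0.986
v -0.467 0.12 0.056
v -1.053 0.38 -1.124
v -0.378 -0.068 -0.082
v -0.893 0.265 -1.277
v -0.218 -0.183 -0.235
v -0.689 0.243 -1.419
v -0.014 -0.205 -0.376
v -0.476 0.319 -1.524
v 0.199 -0.129 -0.482
v -0.29 0.478 -1.576
v 0.384 0.03 -0.534
v -0.165 0.693 -1.564
v 0.509 0.245 -0.522
v -0.122 0.928 -1.492
v 0.553 0.48 -0.449
v 2.777 2.072 2.225
v 3.114 1.602 2.184
v 3.563 2.548 3.215
v 3.249 1.931 1.919
v 3.108 2.343 1.833
v 2.773 2.597 1.977
v 2.441 2.543 2.266
v 2.306 2.214 2.532
v 2.447 1.802 2.617
v 2.781 1.548 2.473
v 3.034 -3.298 -3.32
v 2.774 -2.614 -2.85
v 3.873 -2.911 -3.422
v 3.613 -2.226 -2.952
v 3.687 -4.254 -1.568
v 3.427 -3.569 -1.098
v 4.526 -3.866 -1.67
v 4.266 -3.182 -1.2
f 1 38 17
f 38 12 41
f 17 41 6
f 38 41 17
f 1 17 13
f 17 6 18
f 13 18 2
f 17 18 13
f 1 13 22
f 13 2 23
f 22 23 8
f 13 23 22
f 1 22 34
f 22 8 37
f 34 37 11
f 22 37 34
f 1 34 38
f 34 11 42
f 38 42 12
f 34 42 38
f 2 18 29
f 18 6 32
f 29 32 10
f 18 32 29
f 6 41 19
f 41 12 40
f 19 40 5
f 41 40 19
f 12 42 39
f 42 11 35
f 39 35 3
f 42 35 39
f 11 37 36
f 37 8 24
f 36 24 7
f 37 24 36
f 8 23 28
f 23 2 25
f 28 25 9
f 23 25 28
f 4 30 16
f 30 10 31
f 16 31 5
f 30 31 16
f 4 16 14
f 16 5 15
f 14 15 3
f 16 15 14
f 4 14 21
f 14 3 20
f 21 20 7
f 14 20 21
f 4 21 26
f 21 7 27
f 26 27 9
f 21 27 26
f 4 26 30
f 26 9 33
f 30 33 10
f 26 33 30
f 5 31 19
f 31 10 32
f 19 32 6
f 31 32 19
f 3 15 39
f 15 5 40
f 39 40 12
f 15 40 39
f 7 20 36
f 20 3 35
f 36 35 11
f 20 35 36
f 9 27 28
f 27 7 24
f 28 24 8
f 27 24 28
f 10 33 29
f 33 9 25
f 29 25 2
f 33 25 29
f 44 43 47
f 44 47 45
f 45 47 48
f 45 48 46
f 47 43 49
f 47 49 48
f 48 49 50
f 48 50 46
f 49 43 51
f 49 51 50
f 50 51 52
f 50 52 46
f 51 43 53
f 51 53 52
f 52 53 54
f 52 54 46
f 53 43 55
f 53 55 54
f 54 55 56
f 54 56 46
f 55 43 57
f 55 57 56
f 56 57 58
f 56 58 46
f 57 43 59
f 57 59 58
f 58 59 60
f 58 60 46
f 59 43 61
f 59 61 60
f 60 61 62
f 60 62 46
f 61 43 44
f 61 44 62
f 62 44 45
f 62 45 46
f 64 63 67
f 64 67 65
f 65 67 68
f 65 68 66
f 67 63 69
f 67 69 68
f 68 69 70
f 68 70 66
f 69 63 71
f 69 71 70
f 70 71 72
f 70 72 66
f 71 63 73
f 71 73 72
f 72 73 74
f 72 74 66
f 73 63 75
f 73 75 74
f 74 75 76
f 74 76 66
f 75 63 77
f 75 77 76
f 76 77 78
f 76 78 66
f 77 63 79
f 77 79 78
f 78 79 80
f 78 80 66
f 79 63 81
f 79 81 80
f 80 81 82
f 80 82 66
f 81 63 83
f 81 83 82
f 82 83 84
f 82 84 66
f 83 63 85
f 83 85 84
f 84 85 86
f 84 86 66
f 85 63 87
f 85 87 86
f 86 87 88
f 86 88 66
f 87 63 89
f 87 89 88
f 88 89 90
f 88 90 66
f 89 63 91
f 89 91 90
f 90 91 92
f 90 92 66
f 91 63 93
f 91 93 92
f 92 93 94
f 92 94 66
f 93 63 64
f 93 64 94
f 94 64 65
f 94 65 66
f 96 95 98
f 96 98 97
f 98 95 99
f 98 99 97
f 99 95 100
f 99 100 97
f 100 95 101
f 100 101 97
f 101 95 102
f 101 102 97
f 102 95 103
f 102 103 97
f 103 95 104
f 103 104 97
f 104 95 96
f 104 96 97
f 106 108 105
f 109 106 105
f 105 108 107
f 107 109 105
f 106 112 108
f 110 106 109
f 110 112 106
f 108 112 107
f 111 109 107
f 107 112 111
f 111 110 109
f 112 110 111

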